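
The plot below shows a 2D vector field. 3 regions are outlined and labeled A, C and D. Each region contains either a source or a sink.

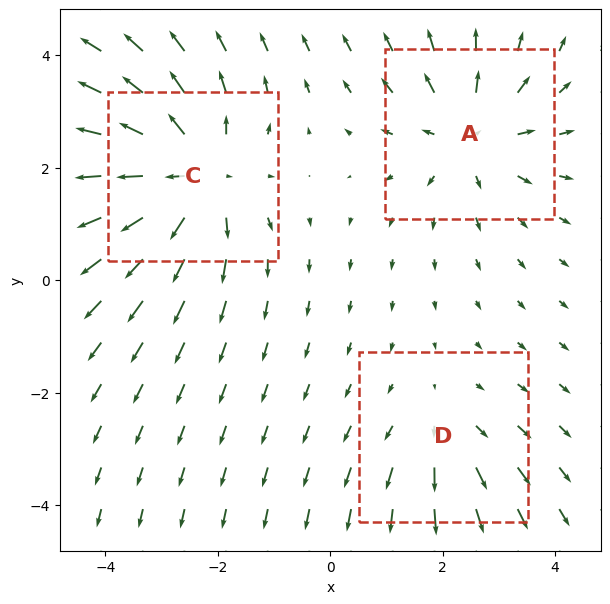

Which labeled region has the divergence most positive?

Divergence at each region's feature centre — A: about +3, C: about +4, D: about +2. Region C is most positive.

C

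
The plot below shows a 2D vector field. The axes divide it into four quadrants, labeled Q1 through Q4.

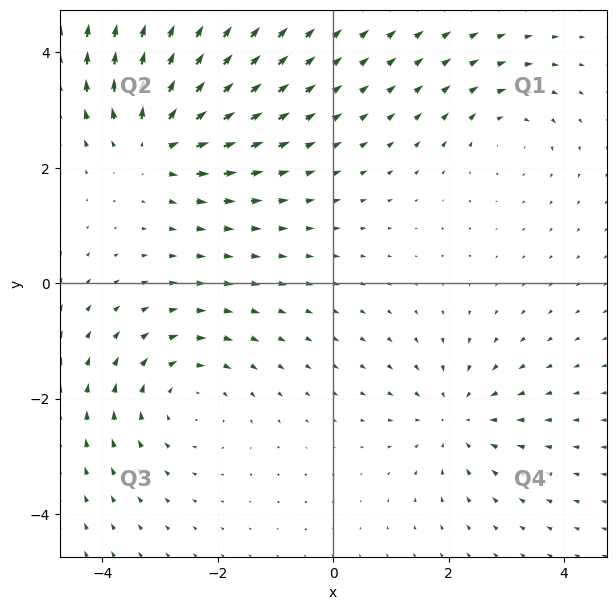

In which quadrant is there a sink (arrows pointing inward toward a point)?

The sink sits at approximately (2.1, -2.3), which lies in quadrant Q4. The divergence there is about -4, negative as expected for a sink.

Q4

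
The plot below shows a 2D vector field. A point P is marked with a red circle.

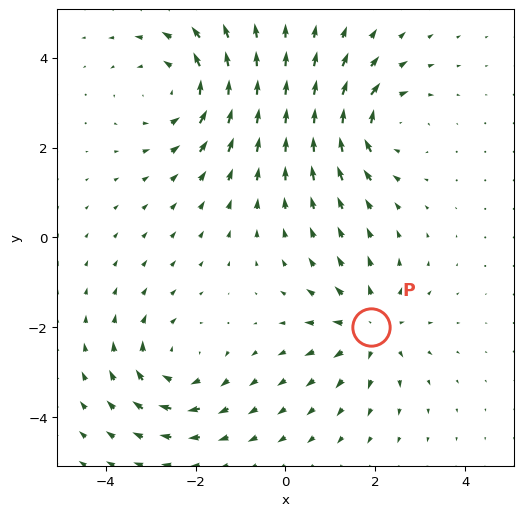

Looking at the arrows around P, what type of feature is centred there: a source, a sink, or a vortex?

At P (1.9, -2.0) the arrows spread outward. Divergence about +3, curl ≈0 — positive divergence with near-zero curl is a source.

source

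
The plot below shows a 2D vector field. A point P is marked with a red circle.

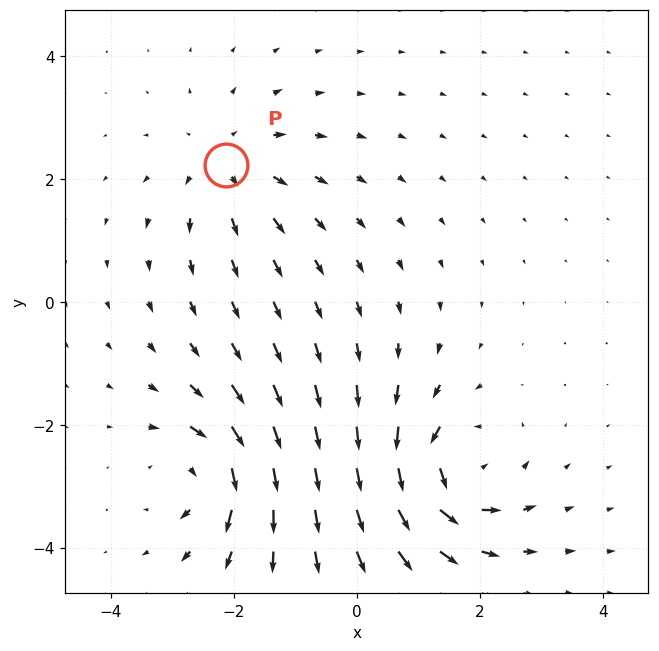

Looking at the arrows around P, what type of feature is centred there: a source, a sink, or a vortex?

source

At P (-2.1, 2.2) the arrows spread outward. Divergence about +3, curl ≈0 — positive divergence with near-zero curl is a source.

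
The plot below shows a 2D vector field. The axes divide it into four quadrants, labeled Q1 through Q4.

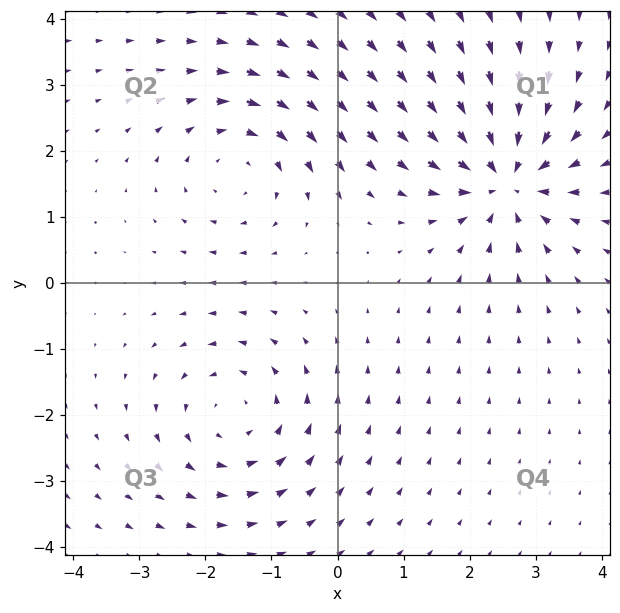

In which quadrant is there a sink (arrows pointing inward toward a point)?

Q1

The sink sits at approximately (2.6, 1.6), which lies in quadrant Q1. The divergence there is about -4, negative as expected for a sink.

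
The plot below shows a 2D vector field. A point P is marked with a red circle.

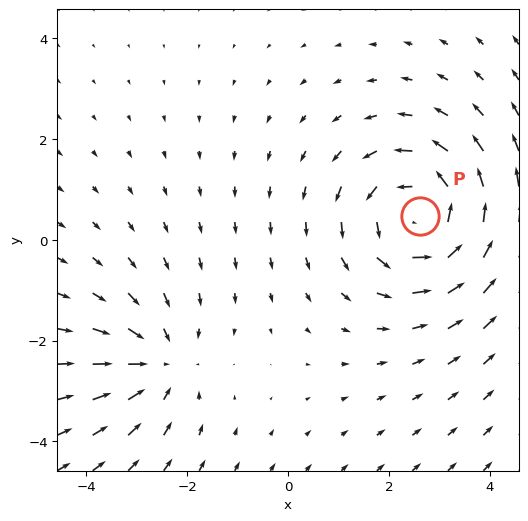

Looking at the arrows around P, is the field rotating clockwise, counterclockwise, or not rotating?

counterclockwise

Near P at (2.6, 0.5) the arrows circulate counterclockwise. The curl (z-component) there is about +4; positive curl means counterclockwise rotation.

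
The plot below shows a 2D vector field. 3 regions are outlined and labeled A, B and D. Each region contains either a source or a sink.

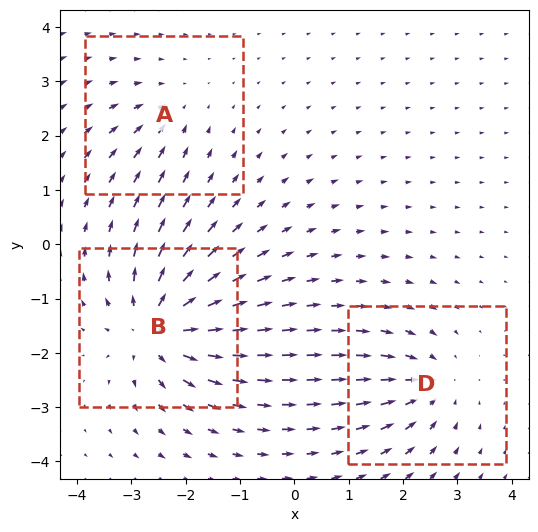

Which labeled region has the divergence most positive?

B

Divergence at each region's feature centre — A: about -2, B: about +6, D: about -4. Region B is most positive.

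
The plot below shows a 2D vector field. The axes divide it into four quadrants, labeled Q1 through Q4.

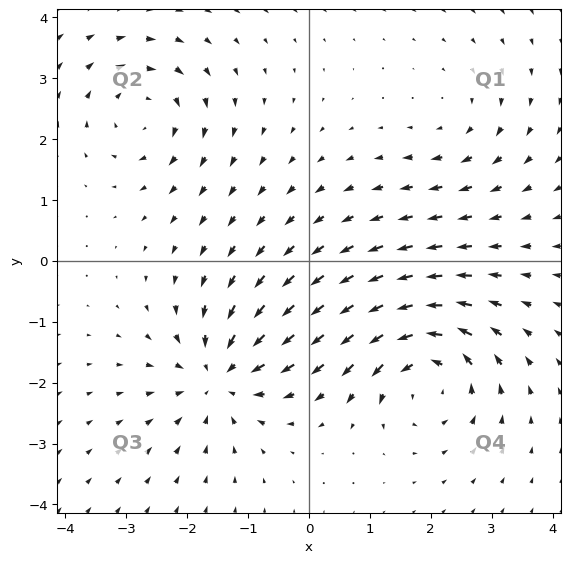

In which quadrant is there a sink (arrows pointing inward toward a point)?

Q3

The sink sits at approximately (-1.5, -1.9), which lies in quadrant Q3. The divergence there is about -5, negative as expected for a sink.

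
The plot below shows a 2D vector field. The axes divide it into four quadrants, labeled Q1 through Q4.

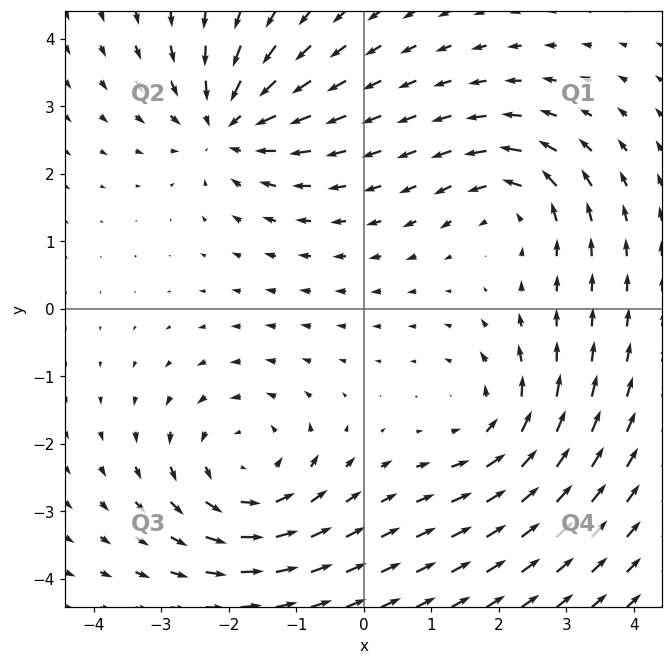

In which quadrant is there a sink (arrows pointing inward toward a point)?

The sink sits at approximately (-2.0, 2.7), which lies in quadrant Q2. The divergence there is about -4, negative as expected for a sink.

Q2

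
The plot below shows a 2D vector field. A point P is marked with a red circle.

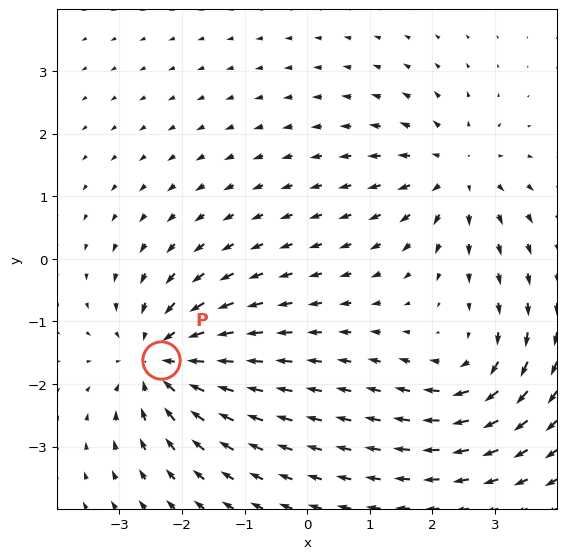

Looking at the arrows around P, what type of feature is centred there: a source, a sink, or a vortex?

sink

At P (-2.3, -1.6) the arrows converge inward. Divergence about -5, curl ≈0 — negative divergence with near-zero curl is a sink.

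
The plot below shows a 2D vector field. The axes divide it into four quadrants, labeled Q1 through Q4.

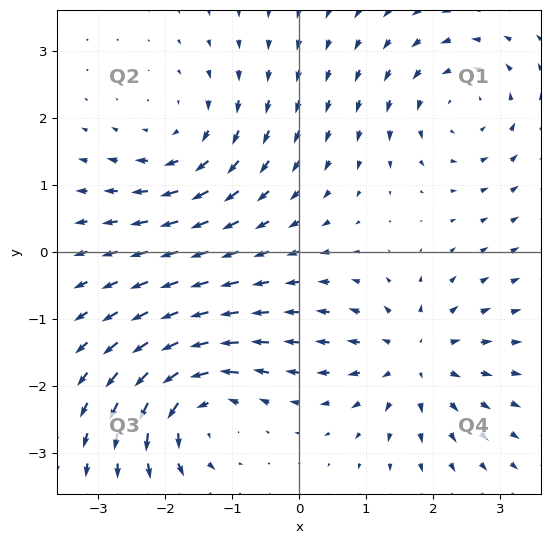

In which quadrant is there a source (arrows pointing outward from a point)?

Q4

The source sits at approximately (1.7, -1.6), which lies in quadrant Q4. The divergence there is about +5, positive as expected for a source.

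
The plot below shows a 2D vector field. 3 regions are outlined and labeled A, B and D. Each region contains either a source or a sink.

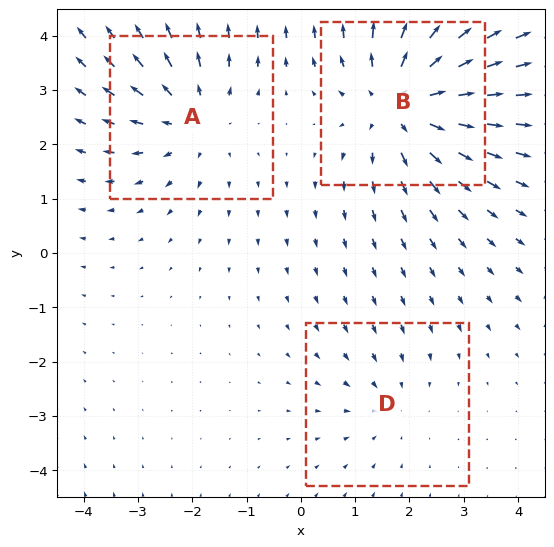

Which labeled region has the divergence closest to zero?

D

Divergence at each region's feature centre — A: about +3, B: about +5, D: about -2. Region D is closest to zero.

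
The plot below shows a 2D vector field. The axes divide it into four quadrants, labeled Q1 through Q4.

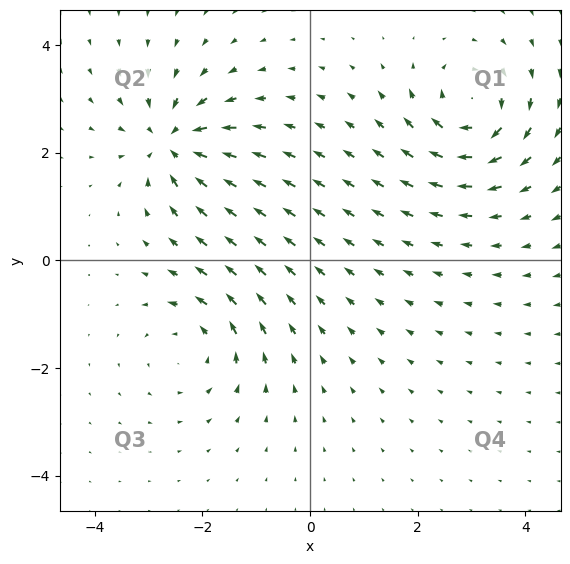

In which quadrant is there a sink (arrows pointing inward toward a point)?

Q2

The sink sits at approximately (-2.5, 2.2), which lies in quadrant Q2. The divergence there is about -5, negative as expected for a sink.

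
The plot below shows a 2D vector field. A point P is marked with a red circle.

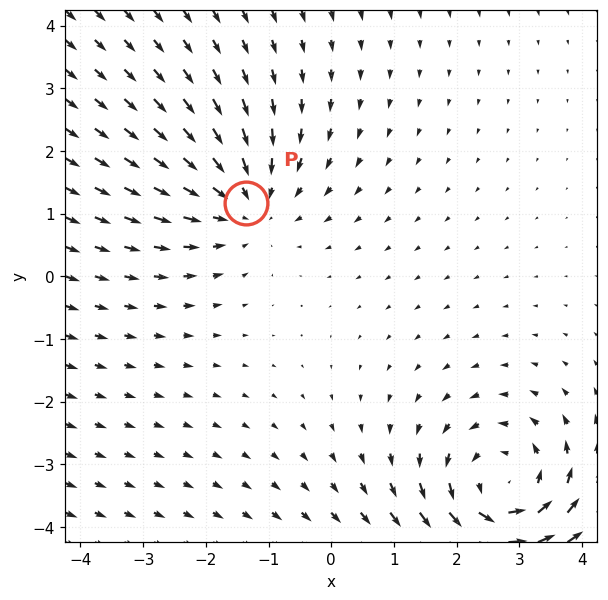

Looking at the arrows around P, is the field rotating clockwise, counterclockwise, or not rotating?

Near P at (-1.4, 1.2) the arrows show no circulation. The curl there is ≈0.

not rotating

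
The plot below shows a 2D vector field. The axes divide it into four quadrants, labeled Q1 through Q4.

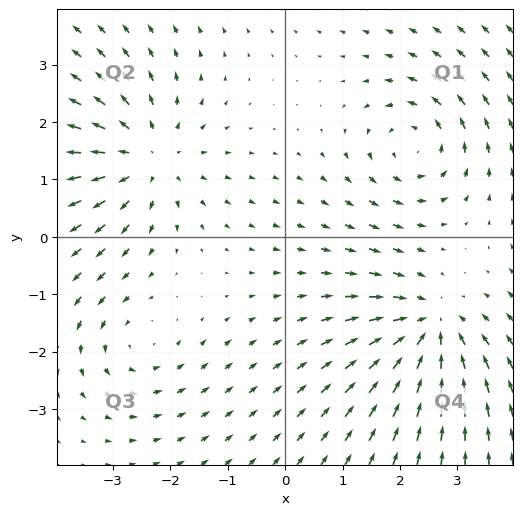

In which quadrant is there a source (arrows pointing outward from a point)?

The source sits at approximately (-2.4, 1.4), which lies in quadrant Q2. The divergence there is about +4, positive as expected for a source.

Q2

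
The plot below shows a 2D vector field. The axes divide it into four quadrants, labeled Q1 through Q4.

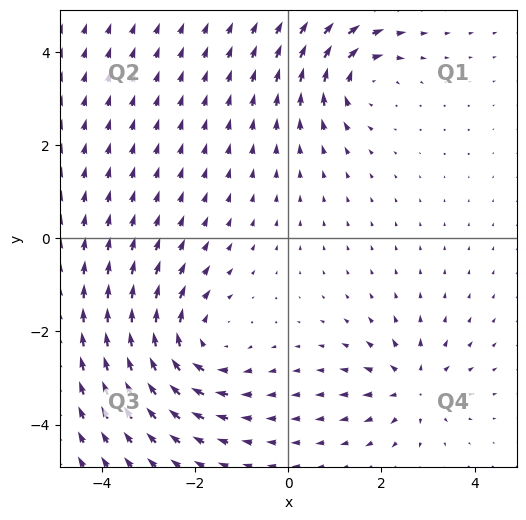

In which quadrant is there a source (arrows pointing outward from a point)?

Q4

The source sits at approximately (2.7, -3.2), which lies in quadrant Q4. The divergence there is about +4, positive as expected for a source.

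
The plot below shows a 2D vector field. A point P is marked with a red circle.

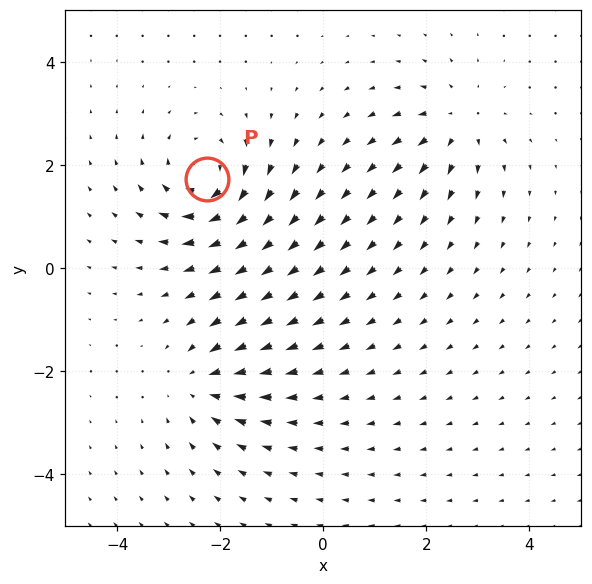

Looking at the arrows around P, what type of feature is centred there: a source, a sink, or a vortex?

At P (-2.3, 1.7) the arrows circulate clockwise. Divergence ≈0, curl about -5 — near-zero divergence with nonzero curl is a vortex.

vortex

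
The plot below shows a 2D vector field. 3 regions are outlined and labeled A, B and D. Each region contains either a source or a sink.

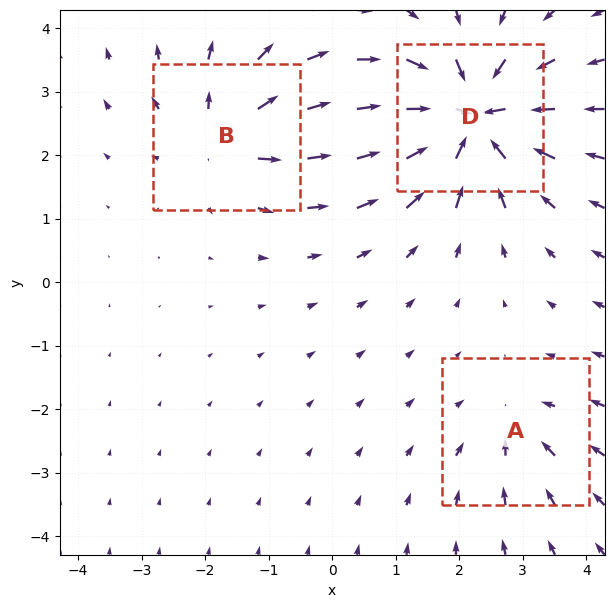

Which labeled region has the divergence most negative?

Divergence at each region's feature centre — A: about -2, B: about +4, D: about -6. Region D is most negative.

D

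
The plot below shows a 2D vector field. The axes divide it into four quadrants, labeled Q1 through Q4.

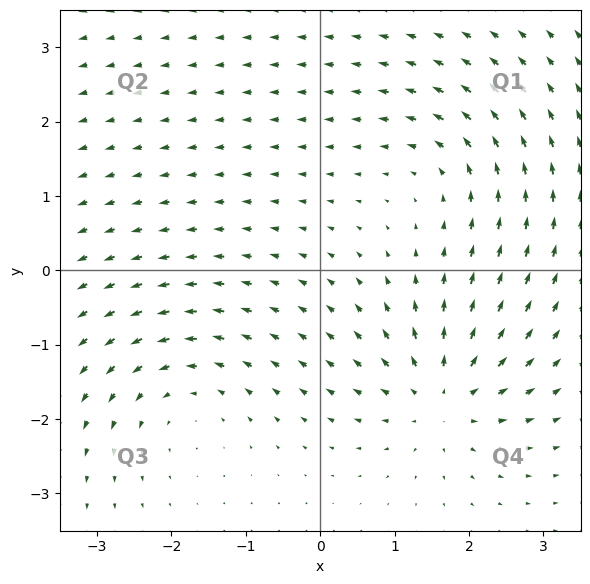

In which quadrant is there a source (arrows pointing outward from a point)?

The source sits at approximately (1.6, -1.7), which lies in quadrant Q4. The divergence there is about +6, positive as expected for a source.

Q4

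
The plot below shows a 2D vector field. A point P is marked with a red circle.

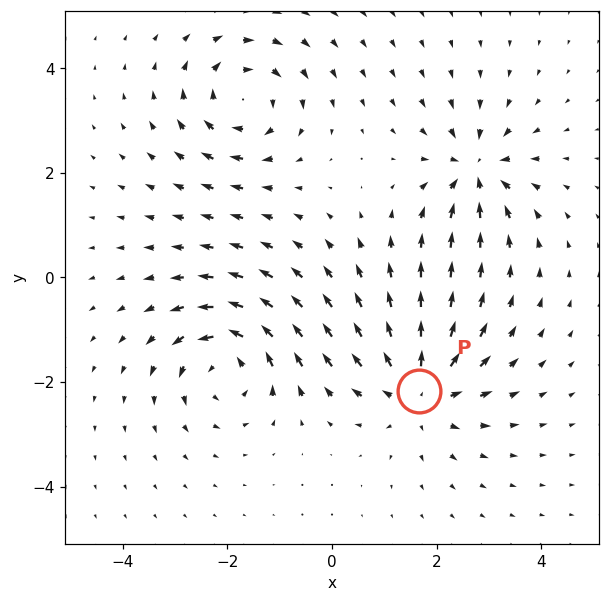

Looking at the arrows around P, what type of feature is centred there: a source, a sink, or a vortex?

source

At P (1.7, -2.2) the arrows spread outward. Divergence about +5, curl ≈0 — positive divergence with near-zero curl is a source.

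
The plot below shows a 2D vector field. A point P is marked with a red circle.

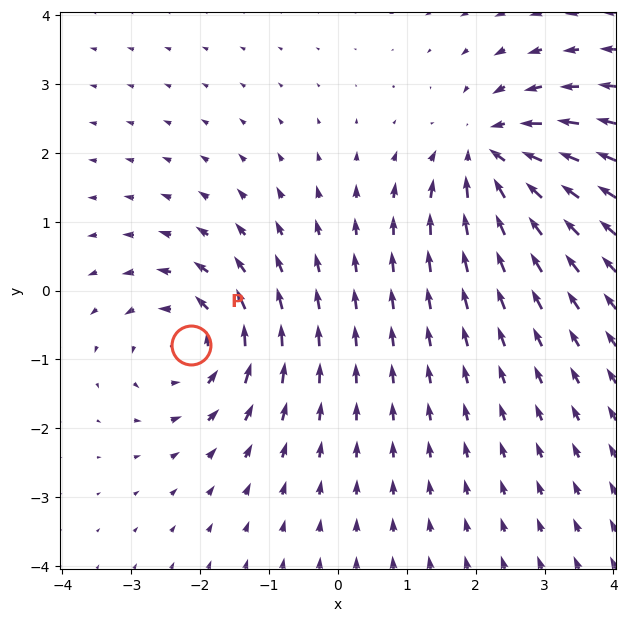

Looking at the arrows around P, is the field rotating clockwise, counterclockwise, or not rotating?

Near P at (-2.1, -0.8) the arrows circulate counterclockwise. The curl (z-component) there is about +4; positive curl means counterclockwise rotation.

counterclockwise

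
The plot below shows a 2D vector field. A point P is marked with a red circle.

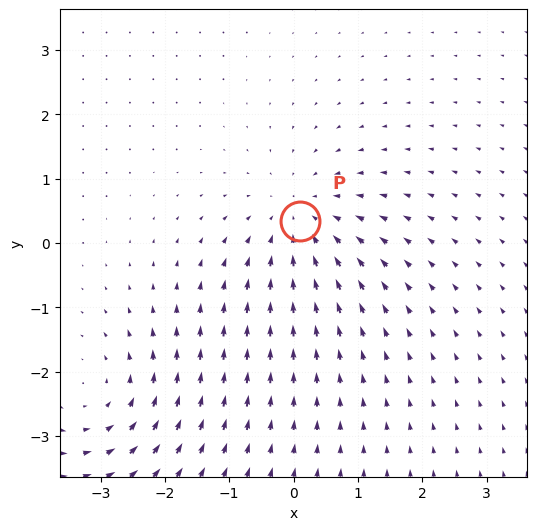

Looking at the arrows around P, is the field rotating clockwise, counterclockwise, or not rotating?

not rotating

Near P at (0.1, 0.3) the arrows show no circulation. The curl there is ≈0.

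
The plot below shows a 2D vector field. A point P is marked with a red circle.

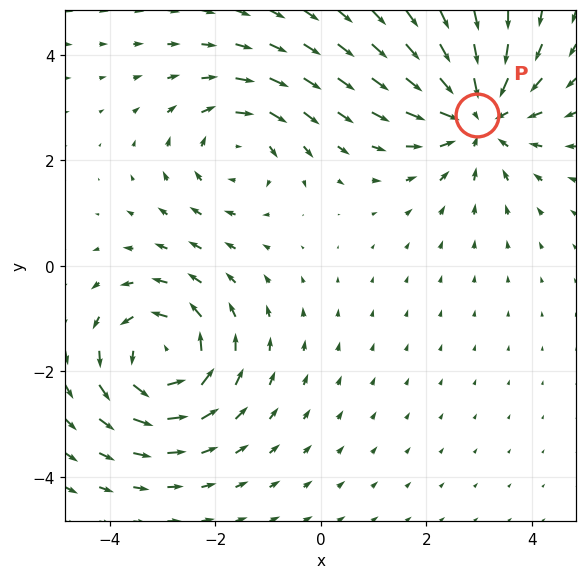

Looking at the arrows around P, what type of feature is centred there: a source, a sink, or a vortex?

At P (3.0, 2.9) the arrows converge inward. Divergence about -5, curl ≈0 — negative divergence with near-zero curl is a sink.

sink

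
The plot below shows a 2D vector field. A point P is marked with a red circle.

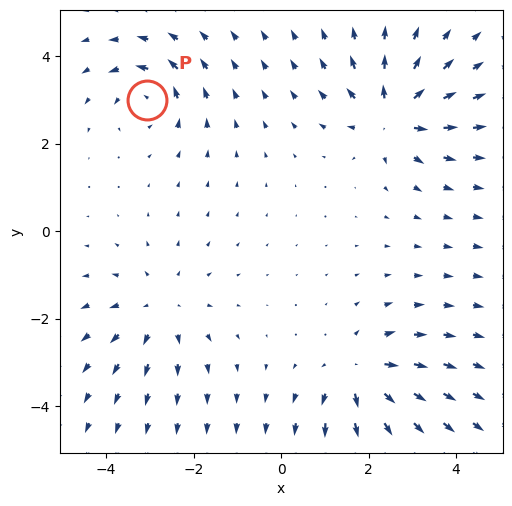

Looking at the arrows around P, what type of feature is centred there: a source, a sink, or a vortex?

At P (-3.1, 3.0) the arrows circulate counterclockwise. Divergence ≈0, curl about +4 — near-zero divergence with nonzero curl is a vortex.

vortex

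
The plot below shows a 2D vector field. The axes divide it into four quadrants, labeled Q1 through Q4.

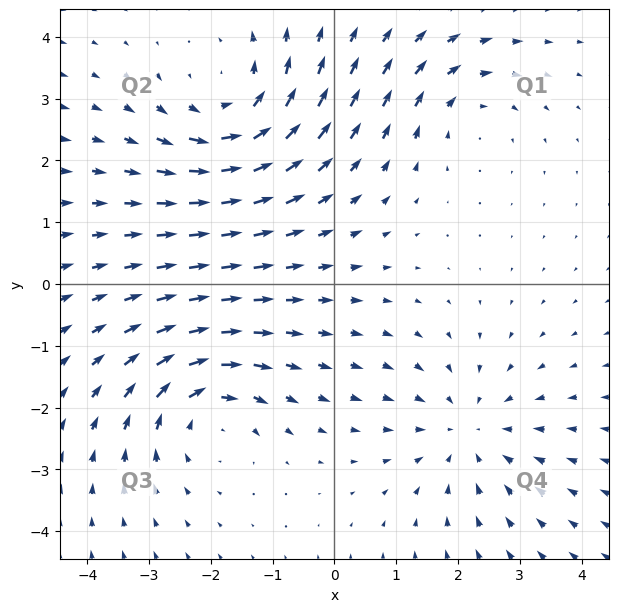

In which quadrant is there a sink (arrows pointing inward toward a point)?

Q4

The sink sits at approximately (2.2, -2.4), which lies in quadrant Q4. The divergence there is about -3, negative as expected for a sink.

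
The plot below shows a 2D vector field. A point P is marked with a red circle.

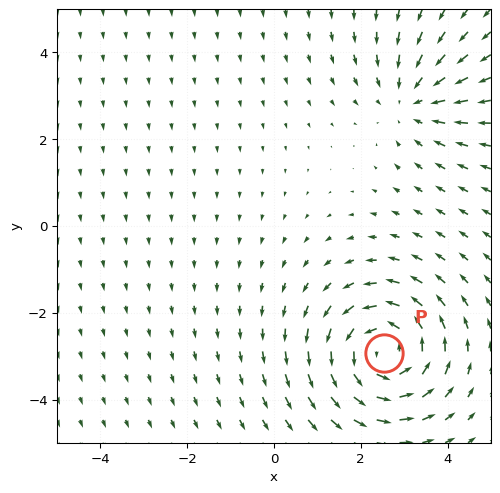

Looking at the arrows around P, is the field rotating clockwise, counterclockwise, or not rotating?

counterclockwise

Near P at (2.5, -2.9) the arrows circulate counterclockwise. The curl (z-component) there is about +4; positive curl means counterclockwise rotation.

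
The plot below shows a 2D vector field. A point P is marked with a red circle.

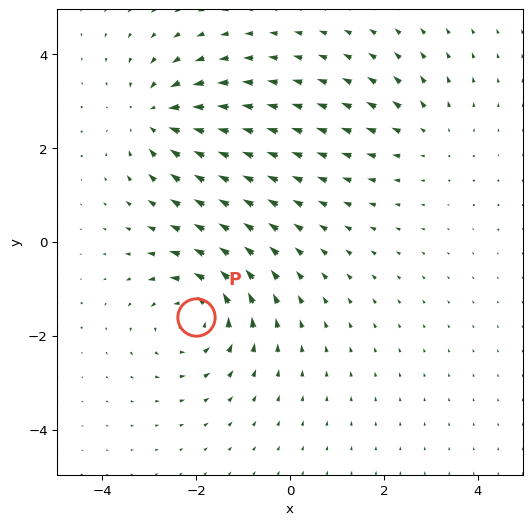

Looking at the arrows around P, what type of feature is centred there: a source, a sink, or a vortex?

At P (-2.0, -1.6) the arrows circulate counterclockwise. Divergence ≈0, curl about +5 — near-zero divergence with nonzero curl is a vortex.

vortex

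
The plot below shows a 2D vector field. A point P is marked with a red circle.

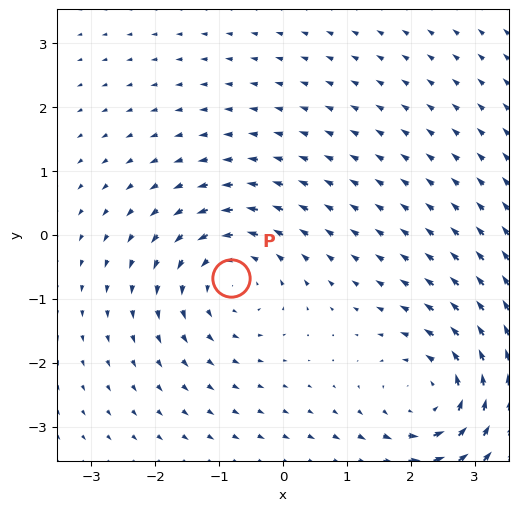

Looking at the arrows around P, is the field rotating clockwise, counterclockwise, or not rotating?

counterclockwise

Near P at (-0.8, -0.7) the arrows circulate counterclockwise. The curl (z-component) there is about +4; positive curl means counterclockwise rotation.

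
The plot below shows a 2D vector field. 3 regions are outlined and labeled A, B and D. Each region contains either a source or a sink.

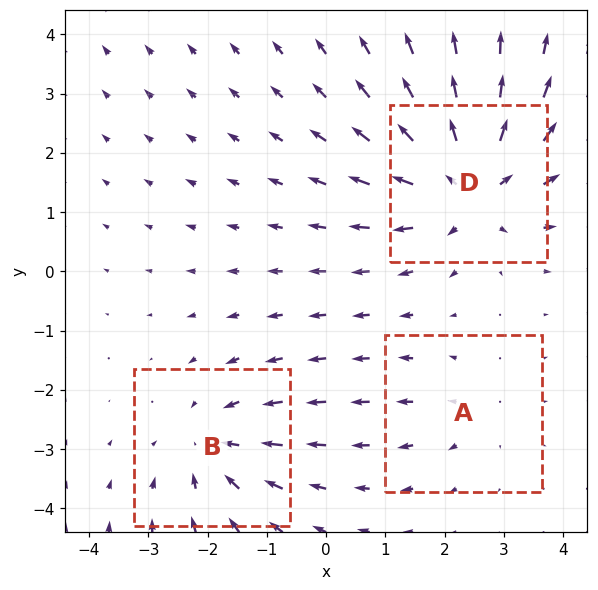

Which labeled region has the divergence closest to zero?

Divergence at each region's feature centre — A: about +2, B: about -3, D: about +5. Region A is closest to zero.

A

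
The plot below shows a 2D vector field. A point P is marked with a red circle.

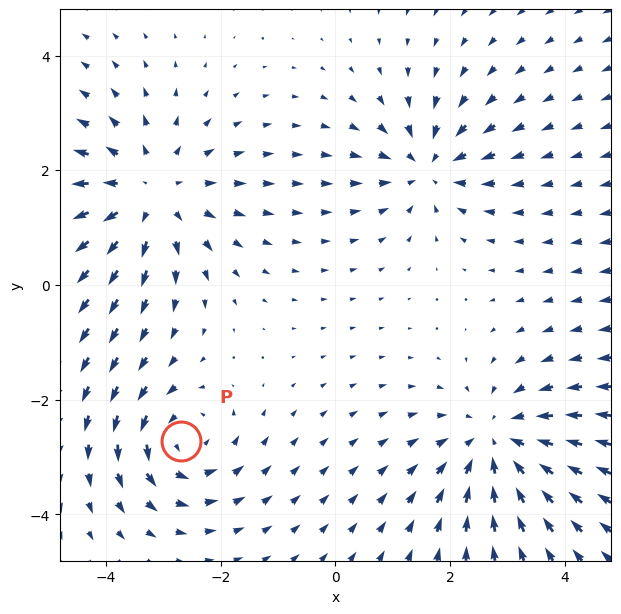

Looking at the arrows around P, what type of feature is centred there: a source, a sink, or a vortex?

vortex

At P (-2.7, -2.7) the arrows circulate counterclockwise. Divergence ≈0, curl about +4 — near-zero divergence with nonzero curl is a vortex.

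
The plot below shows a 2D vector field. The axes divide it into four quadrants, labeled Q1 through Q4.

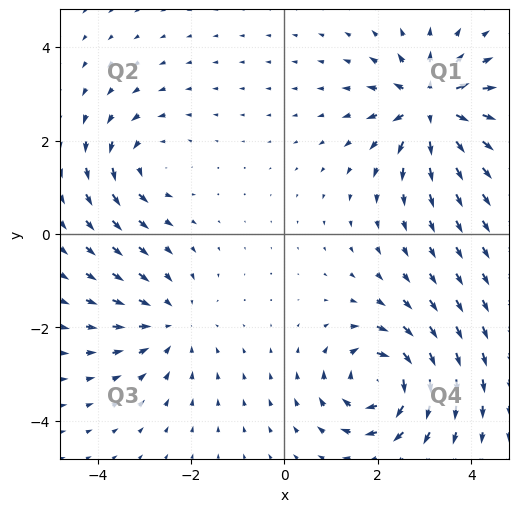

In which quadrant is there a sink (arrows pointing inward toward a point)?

Q3

The sink sits at approximately (-2.4, -1.9), which lies in quadrant Q3. The divergence there is about -3, negative as expected for a sink.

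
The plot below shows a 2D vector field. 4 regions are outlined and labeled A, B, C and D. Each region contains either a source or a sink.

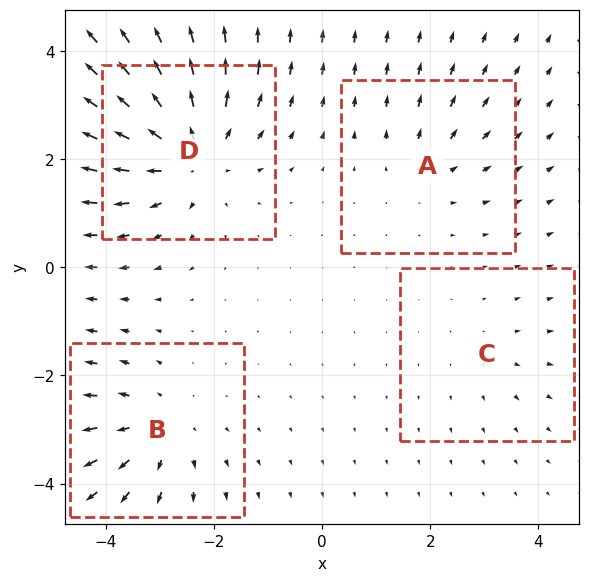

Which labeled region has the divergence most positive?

D

Divergence at each region's feature centre — A: about +3, B: about +4, C: about +2, D: about +6. Region D is most positive.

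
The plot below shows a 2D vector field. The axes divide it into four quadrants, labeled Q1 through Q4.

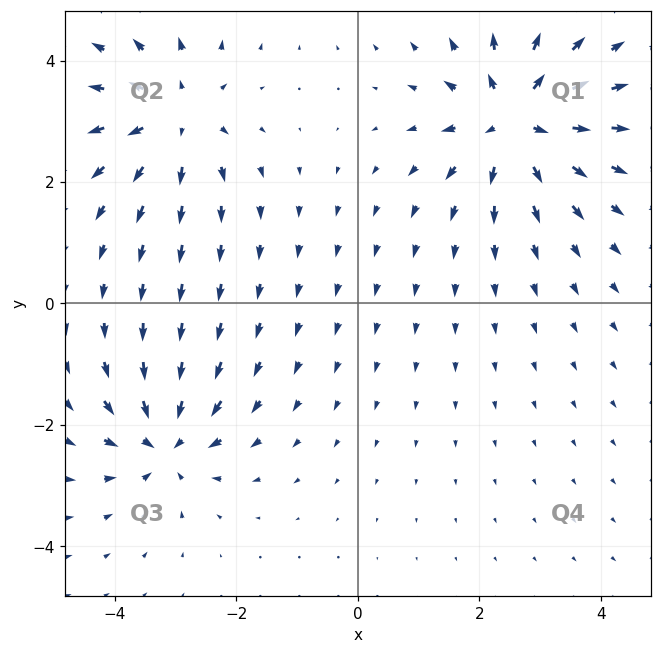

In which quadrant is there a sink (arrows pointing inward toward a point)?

The sink sits at approximately (-3.2, -2.3), which lies in quadrant Q3. The divergence there is about -5, negative as expected for a sink.

Q3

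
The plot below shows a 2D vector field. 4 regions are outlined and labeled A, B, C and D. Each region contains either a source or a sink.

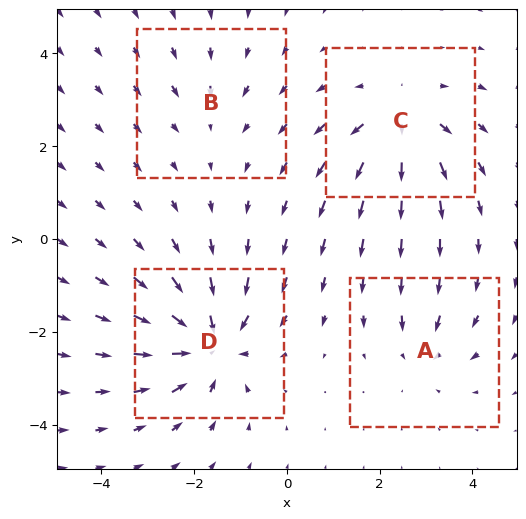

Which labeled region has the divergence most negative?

D

Divergence at each region's feature centre — A: about -4, B: about -2, C: about +5, D: about -7. Region D is most negative.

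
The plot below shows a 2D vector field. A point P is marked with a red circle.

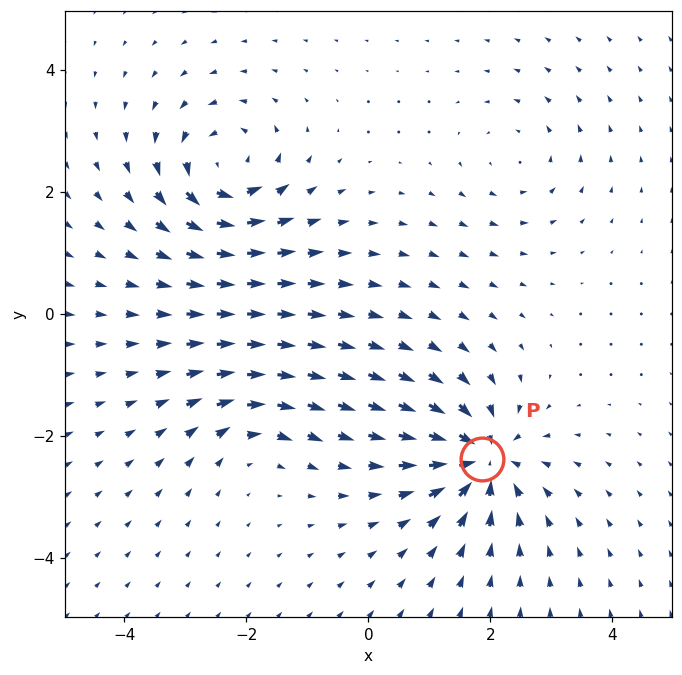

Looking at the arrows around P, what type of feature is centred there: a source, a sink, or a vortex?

sink

At P (1.9, -2.4) the arrows converge inward. Divergence about -7, curl ≈0 — negative divergence with near-zero curl is a sink.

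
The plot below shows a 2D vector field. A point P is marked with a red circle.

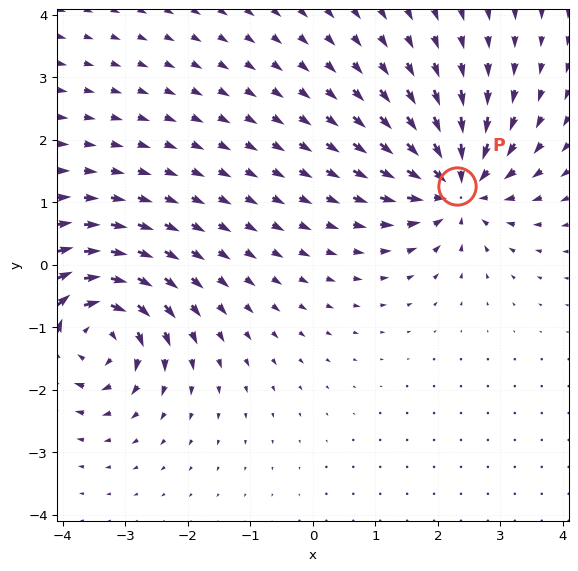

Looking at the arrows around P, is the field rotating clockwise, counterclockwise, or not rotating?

Near P at (2.3, 1.3) the arrows show no circulation. The curl there is ≈0.

not rotating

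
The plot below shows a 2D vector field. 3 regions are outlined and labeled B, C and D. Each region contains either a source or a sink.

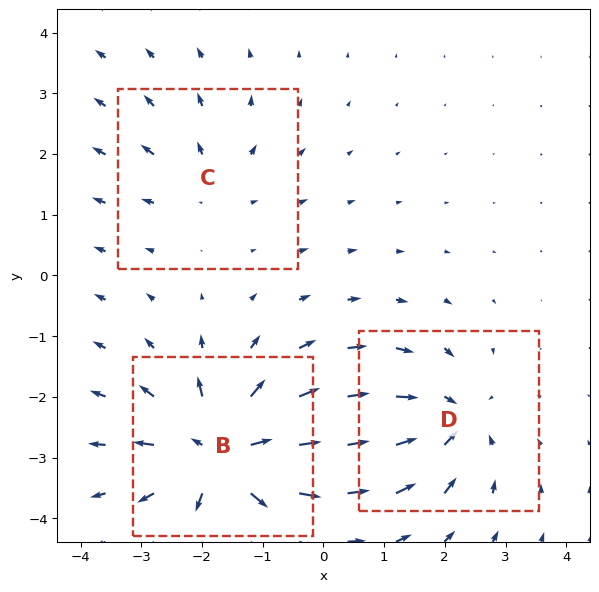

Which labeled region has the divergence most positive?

B

Divergence at each region's feature centre — B: about +6, C: about +2, D: about -4. Region B is most positive.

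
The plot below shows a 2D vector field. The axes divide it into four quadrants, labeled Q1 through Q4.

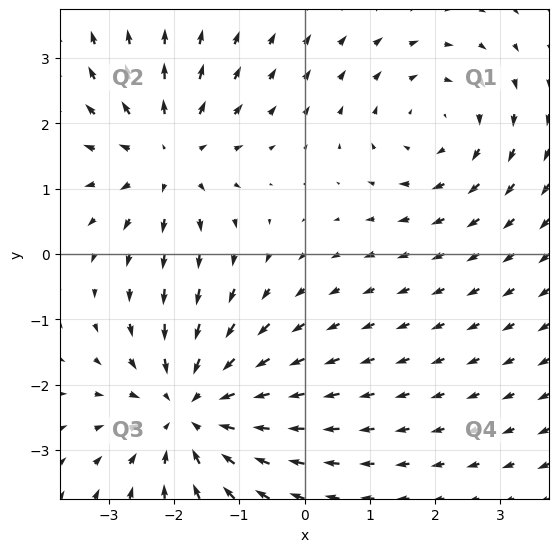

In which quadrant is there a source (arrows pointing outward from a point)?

Q2

The source sits at approximately (-2.1, 1.5), which lies in quadrant Q2. The divergence there is about +3, positive as expected for a source.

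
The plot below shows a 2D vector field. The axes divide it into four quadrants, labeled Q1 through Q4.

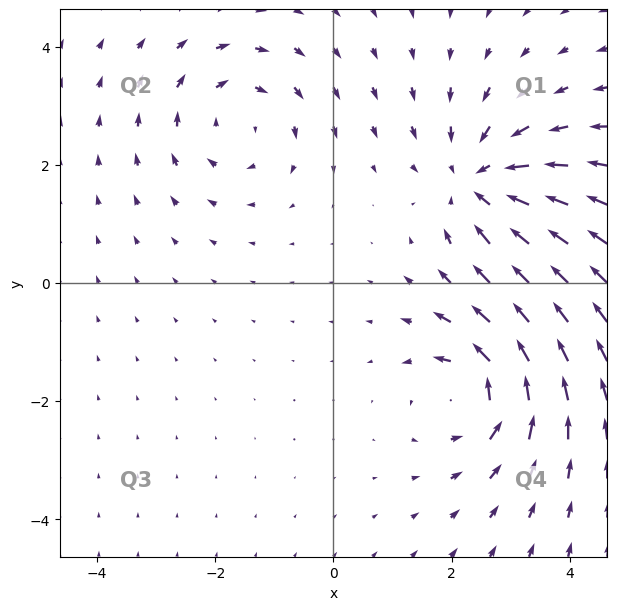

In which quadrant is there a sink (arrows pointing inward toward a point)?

Q1

The sink sits at approximately (2.5, 1.7), which lies in quadrant Q1. The divergence there is about -5, negative as expected for a sink.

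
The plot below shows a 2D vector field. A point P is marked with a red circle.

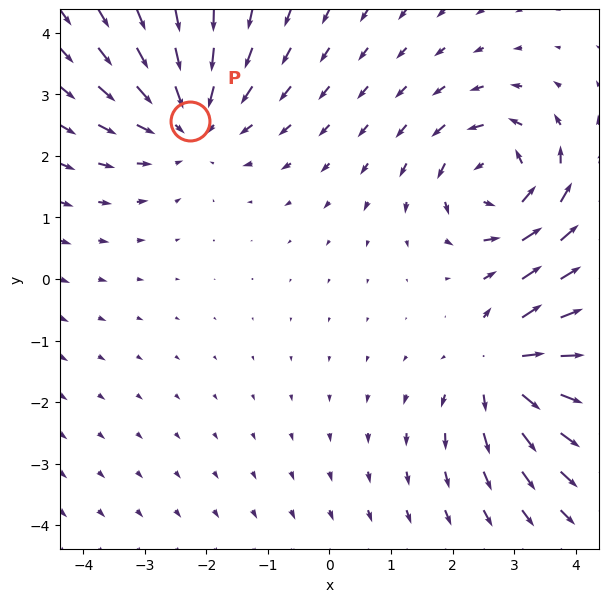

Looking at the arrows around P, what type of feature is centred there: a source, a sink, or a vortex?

sink

At P (-2.3, 2.6) the arrows converge inward. Divergence about -3, curl ≈0 — negative divergence with near-zero curl is a sink.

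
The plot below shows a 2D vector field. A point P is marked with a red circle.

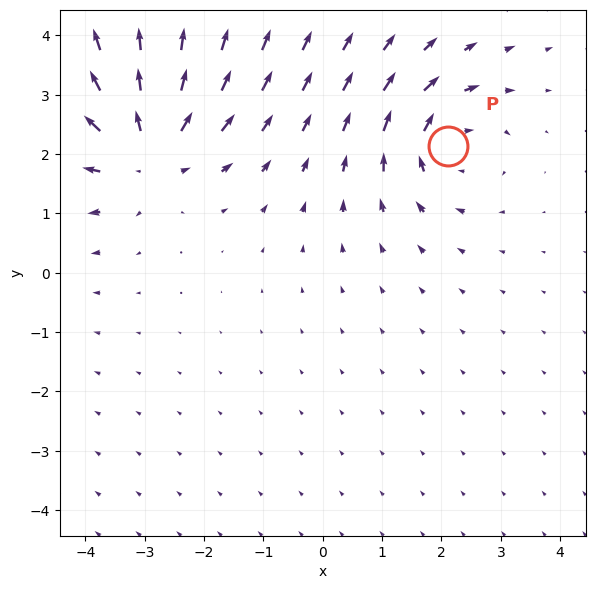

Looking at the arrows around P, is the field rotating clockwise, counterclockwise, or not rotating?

clockwise

Near P at (2.1, 2.1) the arrows circulate clockwise. The curl (z-component) there is about -4; negative curl means clockwise rotation.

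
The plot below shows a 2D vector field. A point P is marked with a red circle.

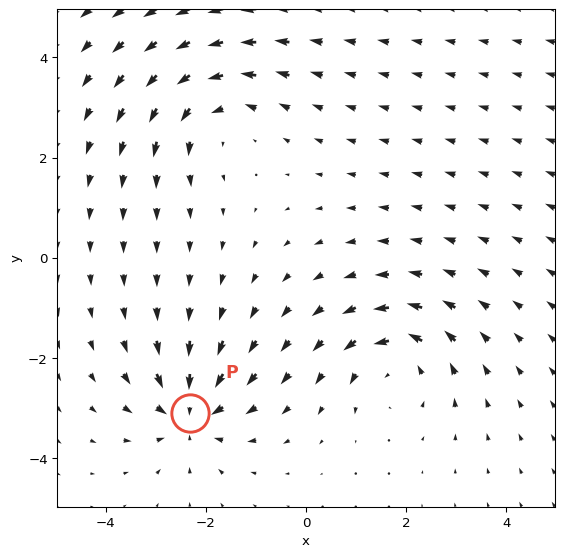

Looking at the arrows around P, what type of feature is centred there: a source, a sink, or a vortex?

sink

At P (-2.3, -3.1) the arrows converge inward. Divergence about -6, curl ≈0 — negative divergence with near-zero curl is a sink.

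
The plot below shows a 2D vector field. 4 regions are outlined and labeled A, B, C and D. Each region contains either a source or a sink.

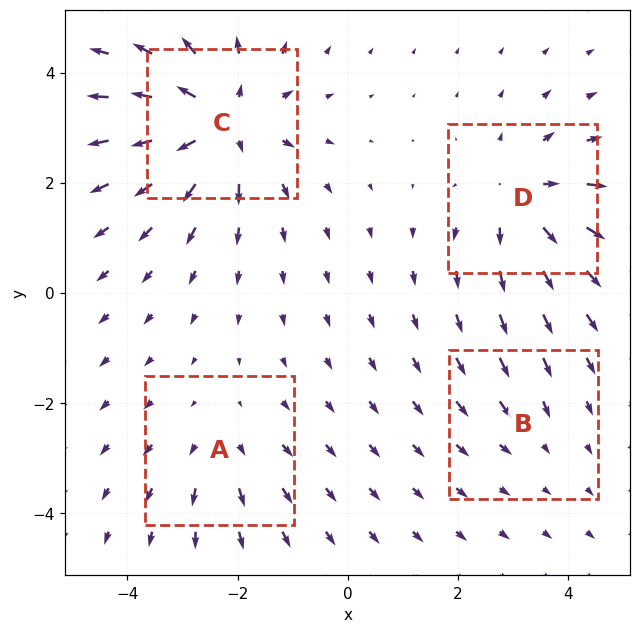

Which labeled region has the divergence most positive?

C

Divergence at each region's feature centre — A: about +3, B: about -2, C: about +7, D: about +5. Region C is most positive.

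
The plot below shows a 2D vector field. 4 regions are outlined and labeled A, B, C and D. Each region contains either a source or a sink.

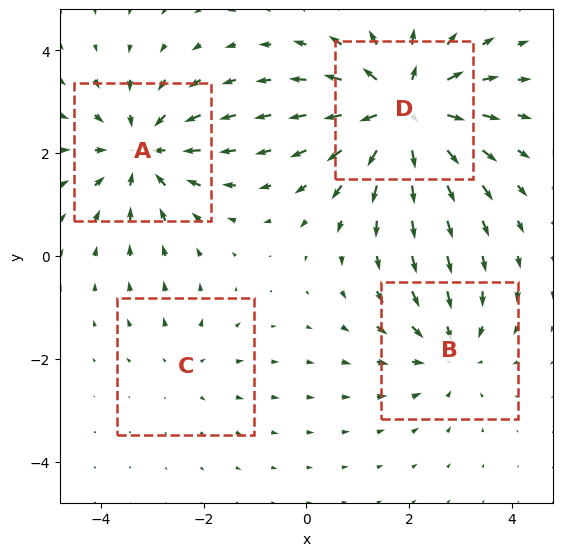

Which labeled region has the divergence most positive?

Divergence at each region's feature centre — A: about -5, B: about -3, C: about +2, D: about +6. Region D is most positive.

D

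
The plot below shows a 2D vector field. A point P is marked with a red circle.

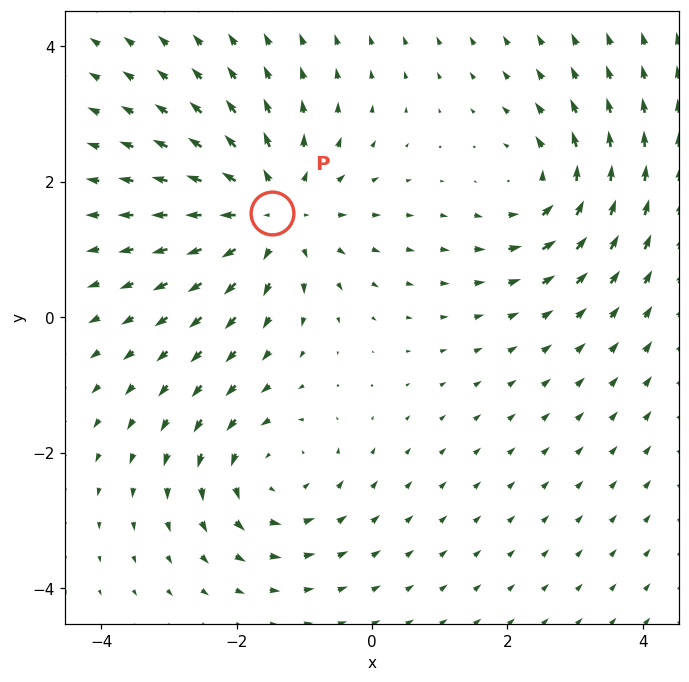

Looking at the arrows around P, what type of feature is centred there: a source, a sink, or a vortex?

At P (-1.5, 1.5) the arrows spread outward. Divergence about +4, curl ≈0 — positive divergence with near-zero curl is a source.

source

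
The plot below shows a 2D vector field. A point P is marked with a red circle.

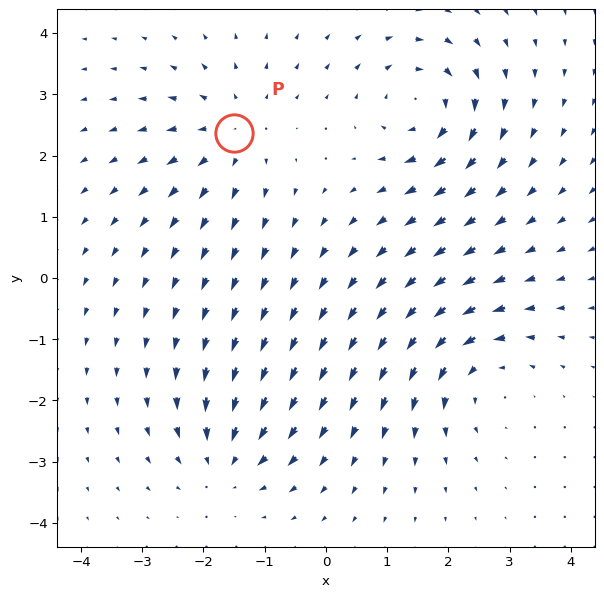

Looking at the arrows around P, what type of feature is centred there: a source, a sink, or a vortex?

source

At P (-1.5, 2.4) the arrows spread outward. Divergence about +3, curl ≈0 — positive divergence with near-zero curl is a source.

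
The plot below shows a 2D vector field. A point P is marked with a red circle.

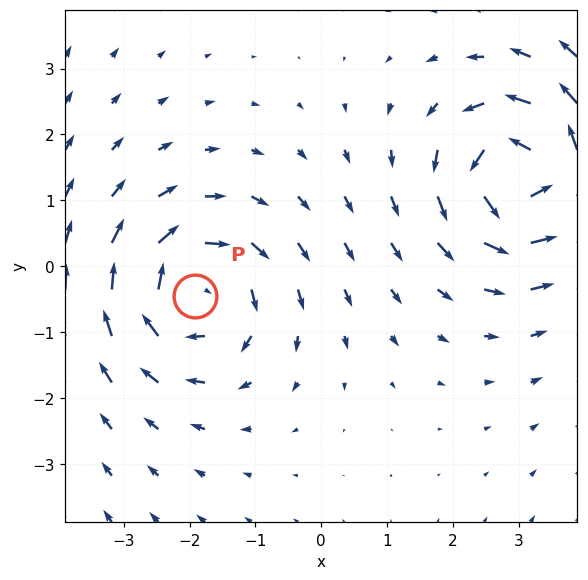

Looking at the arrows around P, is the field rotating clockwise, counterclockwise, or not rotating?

clockwise

Near P at (-1.9, -0.4) the arrows circulate clockwise. The curl (z-component) there is about -5; negative curl means clockwise rotation.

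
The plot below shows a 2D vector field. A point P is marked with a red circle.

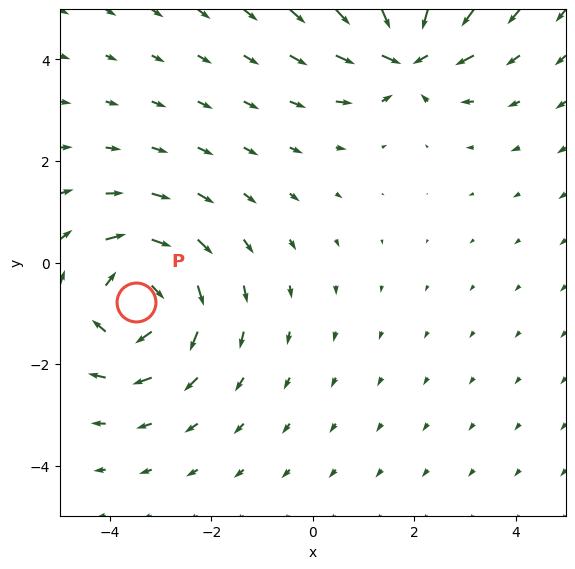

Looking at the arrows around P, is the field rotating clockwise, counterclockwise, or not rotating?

Near P at (-3.5, -0.8) the arrows circulate clockwise. The curl (z-component) there is about -4; negative curl means clockwise rotation.

clockwise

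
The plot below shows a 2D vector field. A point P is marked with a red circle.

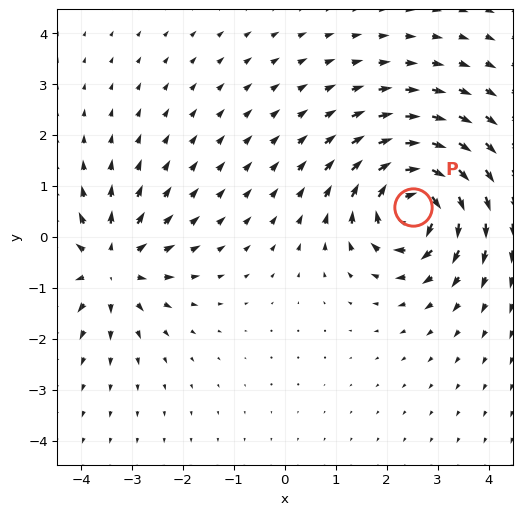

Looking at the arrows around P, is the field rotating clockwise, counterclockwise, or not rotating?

Near P at (2.5, 0.6) the arrows circulate clockwise. The curl (z-component) there is about -6; negative curl means clockwise rotation.

clockwise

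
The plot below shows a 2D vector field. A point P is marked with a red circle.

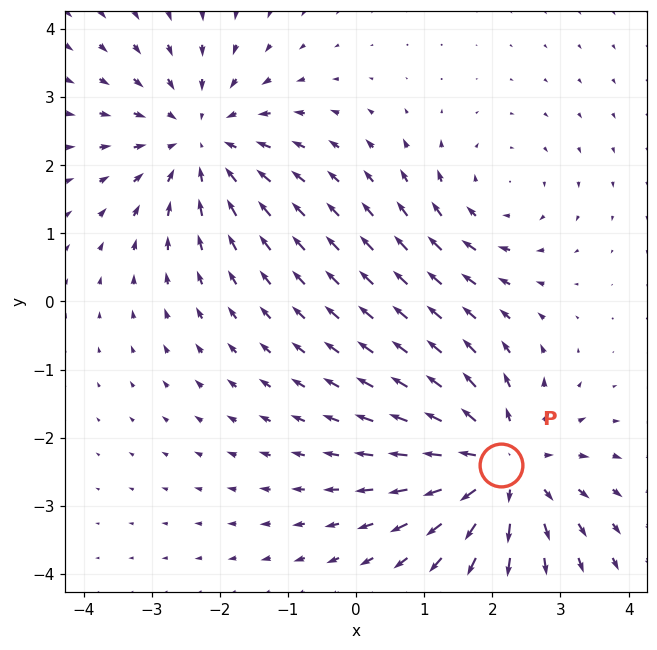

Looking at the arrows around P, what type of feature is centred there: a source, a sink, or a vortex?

At P (2.1, -2.4) the arrows spread outward. Divergence about +5, curl ≈0 — positive divergence with near-zero curl is a source.

source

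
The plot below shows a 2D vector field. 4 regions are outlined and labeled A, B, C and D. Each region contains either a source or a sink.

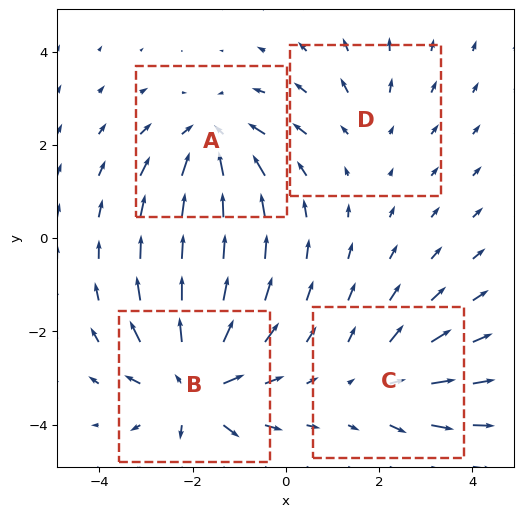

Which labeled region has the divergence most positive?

B

Divergence at each region's feature centre — A: about -4, B: about +6, C: about +3, D: about +2. Region B is most positive.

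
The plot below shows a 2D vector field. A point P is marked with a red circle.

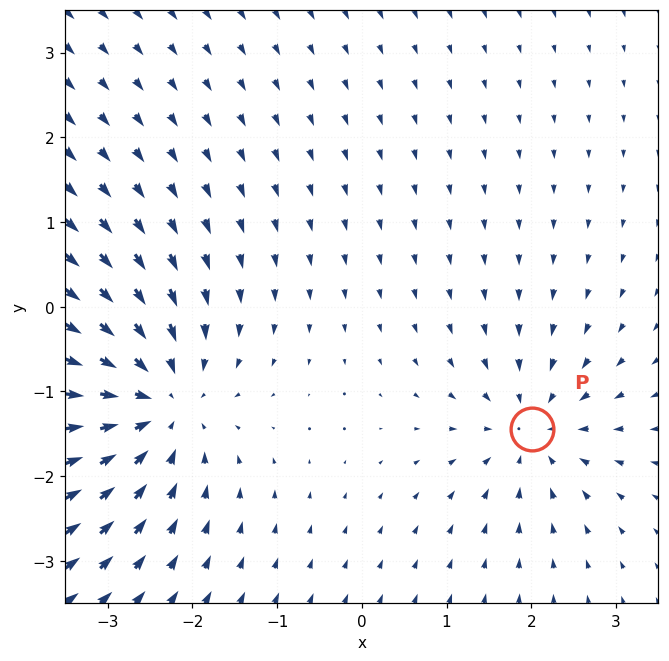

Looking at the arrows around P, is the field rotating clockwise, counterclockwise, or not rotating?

not rotating

Near P at (2.0, -1.4) the arrows show no circulation. The curl there is ≈0.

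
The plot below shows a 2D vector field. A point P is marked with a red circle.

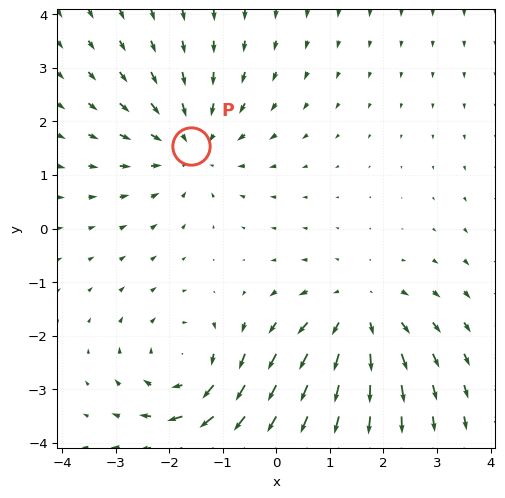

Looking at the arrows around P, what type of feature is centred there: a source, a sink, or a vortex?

sink

At P (-1.6, 1.5) the arrows converge inward. Divergence about -3, curl ≈0 — negative divergence with near-zero curl is a sink.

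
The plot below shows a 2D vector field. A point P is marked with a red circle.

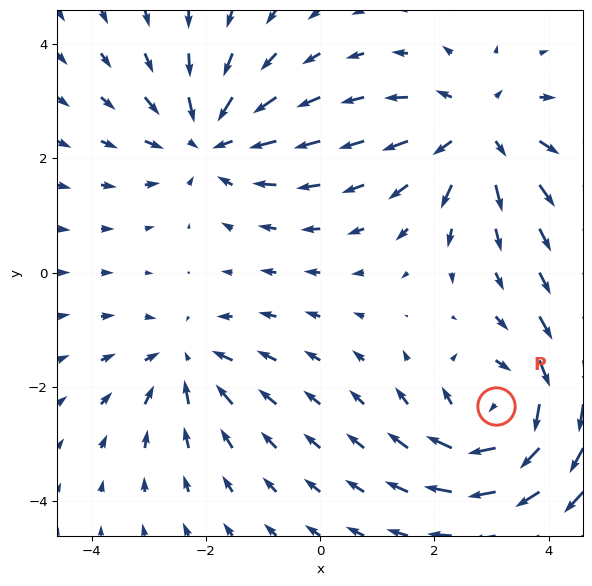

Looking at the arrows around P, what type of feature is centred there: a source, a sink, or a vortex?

vortex

At P (3.1, -2.3) the arrows circulate clockwise. Divergence ≈0, curl about -5 — near-zero divergence with nonzero curl is a vortex.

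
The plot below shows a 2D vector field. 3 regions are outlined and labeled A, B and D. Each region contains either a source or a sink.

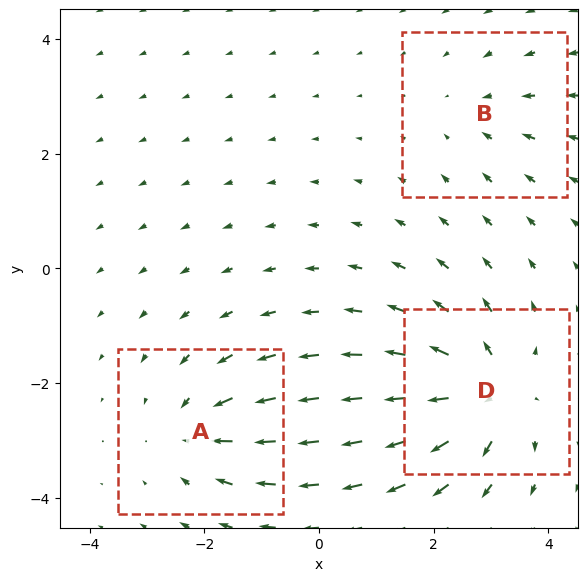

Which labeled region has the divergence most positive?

Divergence at each region's feature centre — A: about -3, B: about -2, D: about +5. Region D is most positive.

D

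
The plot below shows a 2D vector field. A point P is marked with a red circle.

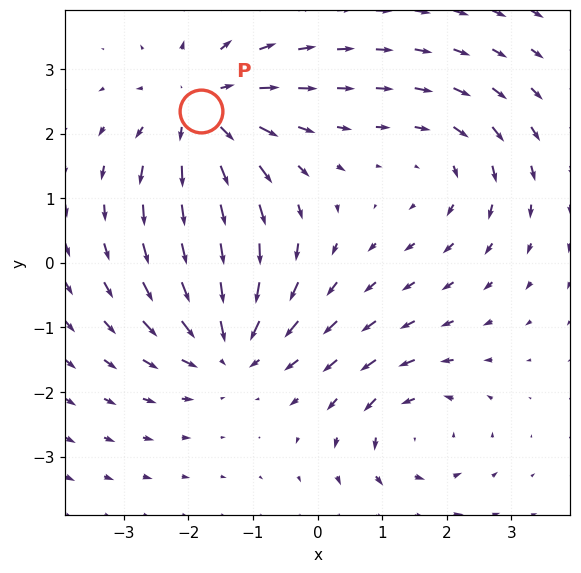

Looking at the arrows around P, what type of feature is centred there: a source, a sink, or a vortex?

source

At P (-1.8, 2.3) the arrows spread outward. Divergence about +4, curl ≈0 — positive divergence with near-zero curl is a source.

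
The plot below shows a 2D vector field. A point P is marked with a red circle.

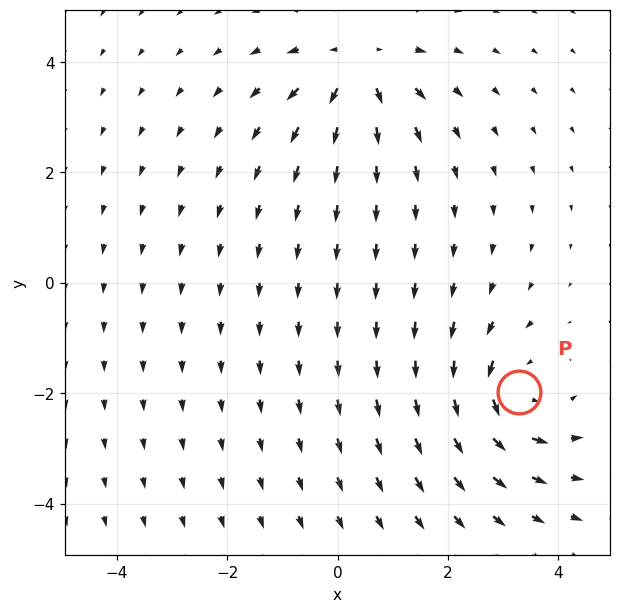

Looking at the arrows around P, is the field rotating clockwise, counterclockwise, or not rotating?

Near P at (3.3, -2.0) the arrows circulate counterclockwise. The curl (z-component) there is about +5; positive curl means counterclockwise rotation.

counterclockwise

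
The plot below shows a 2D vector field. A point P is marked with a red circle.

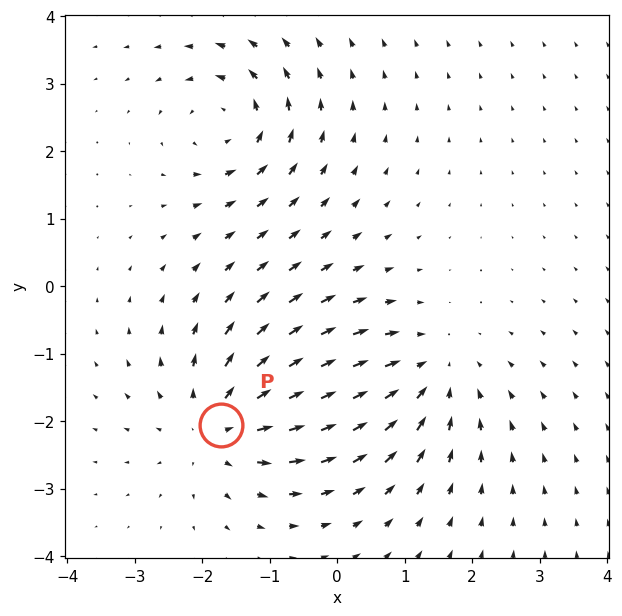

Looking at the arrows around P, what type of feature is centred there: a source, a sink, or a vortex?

At P (-1.7, -2.1) the arrows spread outward. Divergence about +4, curl ≈0 — positive divergence with near-zero curl is a source.

source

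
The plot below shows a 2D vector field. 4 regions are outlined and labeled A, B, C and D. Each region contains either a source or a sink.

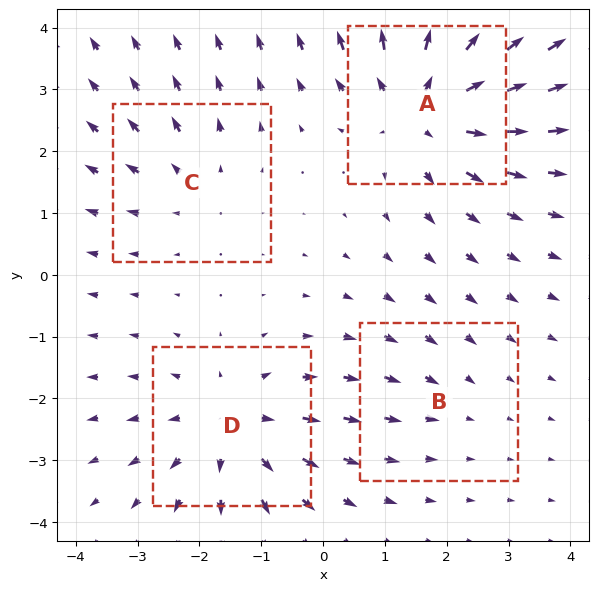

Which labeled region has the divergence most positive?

Divergence at each region's feature centre — A: about +6, B: about -2, C: about +3, D: about +4. Region A is most positive.

A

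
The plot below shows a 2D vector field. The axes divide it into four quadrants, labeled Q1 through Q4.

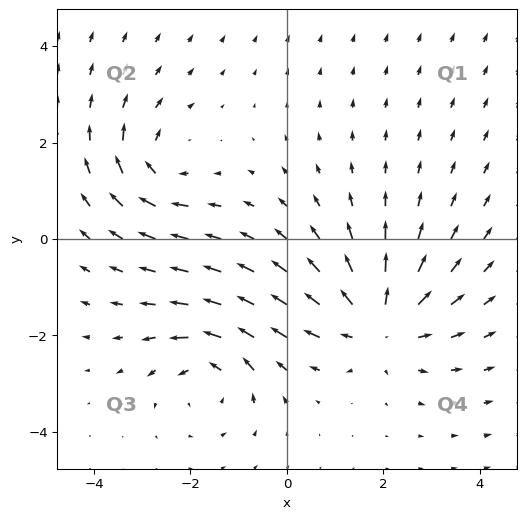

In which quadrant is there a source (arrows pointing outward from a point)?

Q4

The source sits at approximately (1.9, -1.7), which lies in quadrant Q4. The divergence there is about +4, positive as expected for a source.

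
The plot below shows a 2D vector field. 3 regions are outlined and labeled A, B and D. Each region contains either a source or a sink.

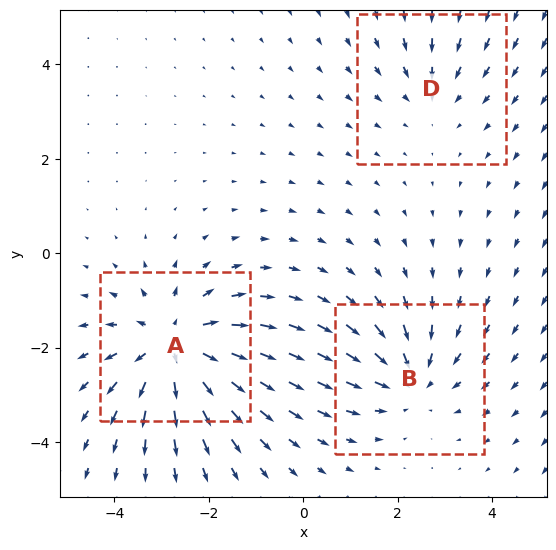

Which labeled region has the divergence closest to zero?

D

Divergence at each region's feature centre — A: about +5, B: about -3, D: about -2. Region D is closest to zero.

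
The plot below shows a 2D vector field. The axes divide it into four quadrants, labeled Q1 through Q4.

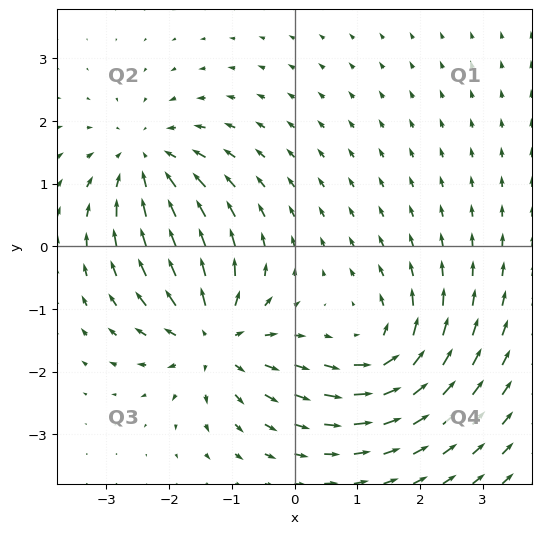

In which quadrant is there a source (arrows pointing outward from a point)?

The source sits at approximately (-1.3, -1.4), which lies in quadrant Q3. The divergence there is about +6, positive as expected for a source.

Q3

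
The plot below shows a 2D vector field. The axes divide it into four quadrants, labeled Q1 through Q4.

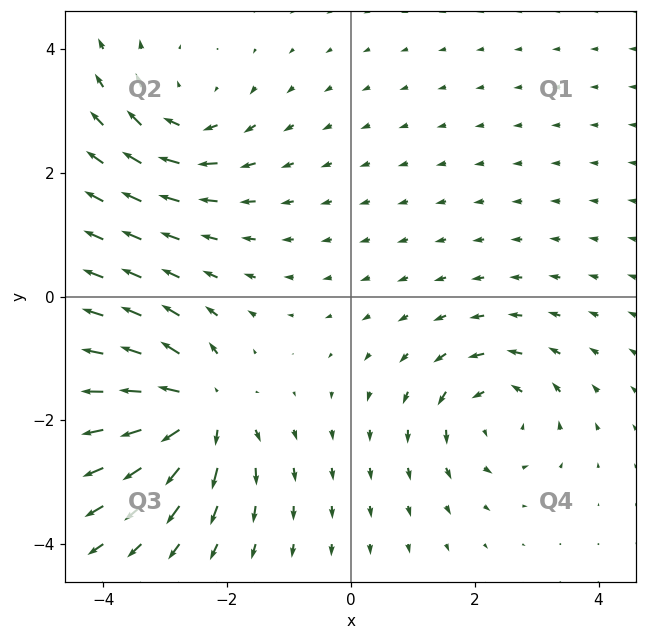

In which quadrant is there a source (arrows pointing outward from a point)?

Q3

The source sits at approximately (-2.4, -1.8), which lies in quadrant Q3. The divergence there is about +7, positive as expected for a source.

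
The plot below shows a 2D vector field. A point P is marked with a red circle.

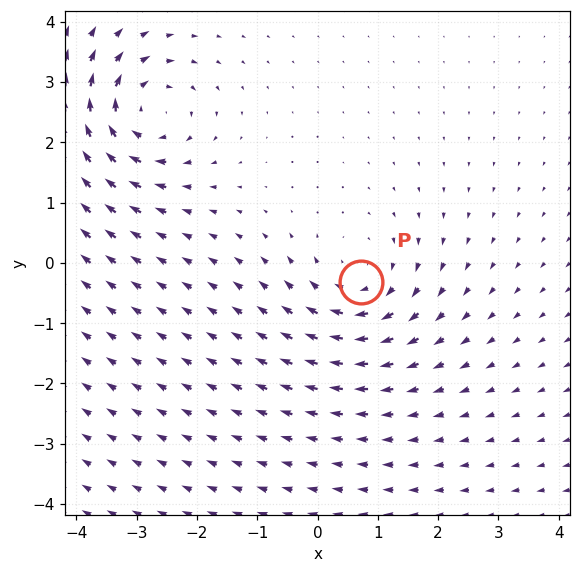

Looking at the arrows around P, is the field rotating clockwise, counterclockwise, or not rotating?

clockwise

Near P at (0.7, -0.3) the arrows circulate clockwise. The curl (z-component) there is about -4; negative curl means clockwise rotation.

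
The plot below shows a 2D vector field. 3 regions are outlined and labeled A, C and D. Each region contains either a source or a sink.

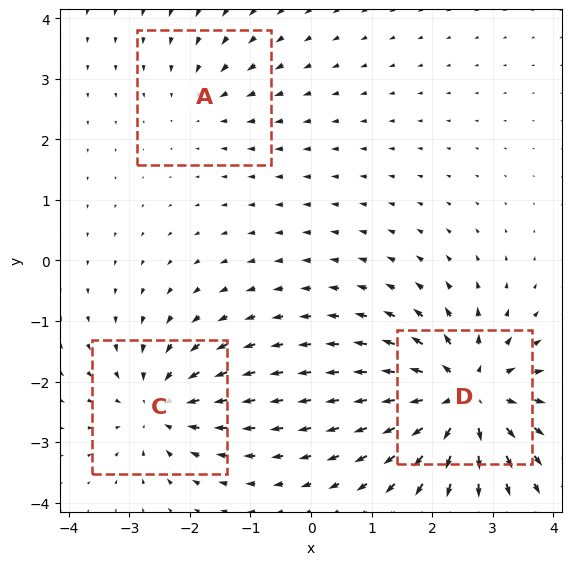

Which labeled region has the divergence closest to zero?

A

Divergence at each region's feature centre — A: about -2, C: about -4, D: about +6. Region A is closest to zero.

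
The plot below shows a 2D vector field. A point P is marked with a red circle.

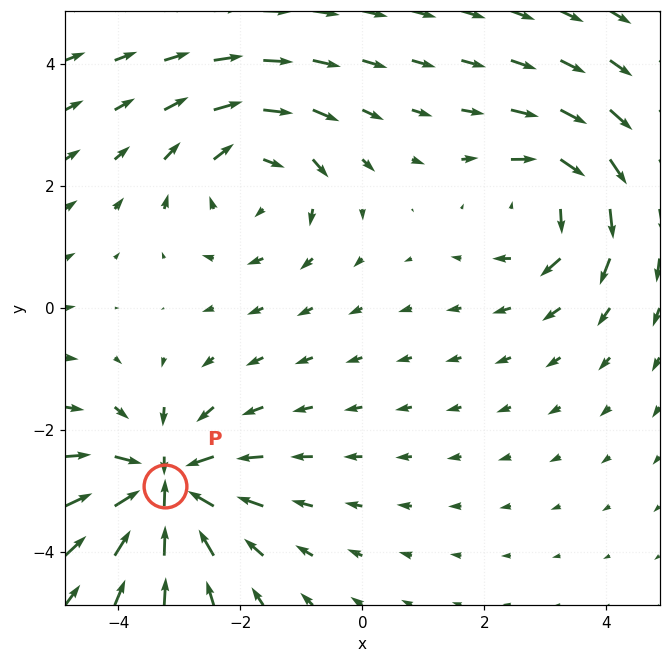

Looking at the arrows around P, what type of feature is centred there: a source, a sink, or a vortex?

sink

At P (-3.2, -2.9) the arrows converge inward. Divergence about -6, curl ≈0 — negative divergence with near-zero curl is a sink.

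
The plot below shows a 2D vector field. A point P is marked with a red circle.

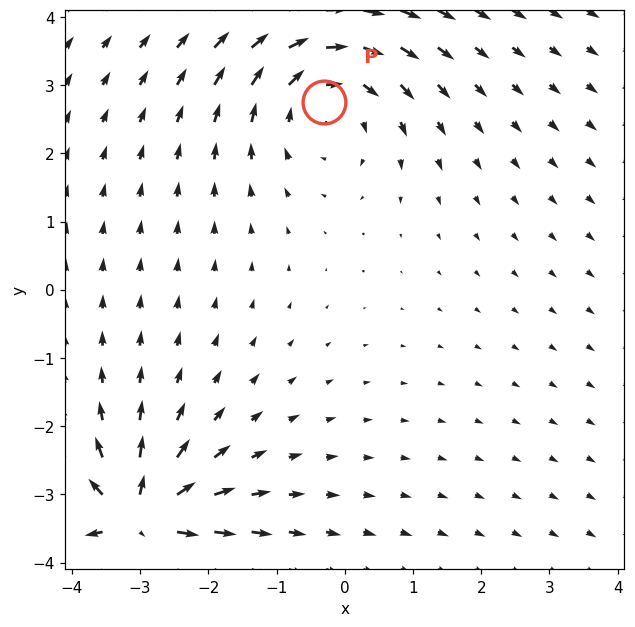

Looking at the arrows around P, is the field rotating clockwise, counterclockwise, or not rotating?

clockwise

Near P at (-0.3, 2.8) the arrows circulate clockwise. The curl (z-component) there is about -3; negative curl means clockwise rotation.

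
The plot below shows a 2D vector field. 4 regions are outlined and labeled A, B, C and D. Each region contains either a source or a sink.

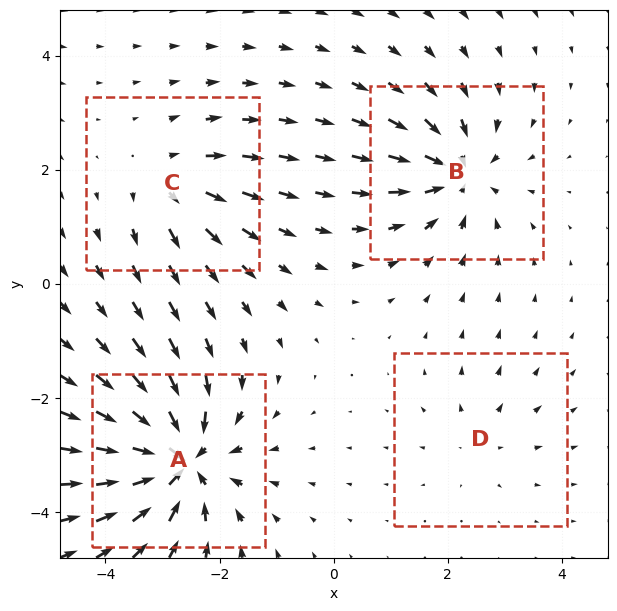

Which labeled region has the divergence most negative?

Divergence at each region's feature centre — A: about -8, B: about -6, C: about +4, D: about +2. Region A is most negative.

A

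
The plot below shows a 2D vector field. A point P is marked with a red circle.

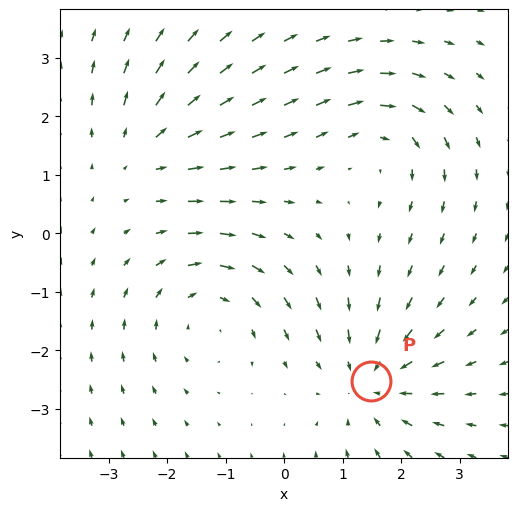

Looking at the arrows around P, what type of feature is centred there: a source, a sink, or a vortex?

sink

At P (1.5, -2.5) the arrows converge inward. Divergence about -4, curl ≈0 — negative divergence with near-zero curl is a sink.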